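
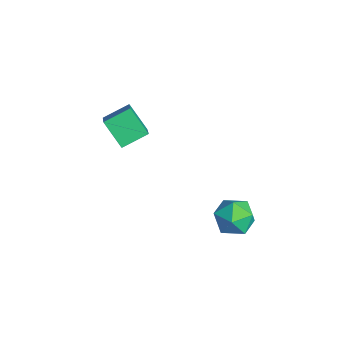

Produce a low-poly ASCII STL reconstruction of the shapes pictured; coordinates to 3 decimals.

solid 
facet normal 0.504 0.086 0.859
outer loop
vertex 1.709 2.999 -3.501
vertex 1.17 2.501 -3.135
vertex 1.837 2.189 -3.495
endloop
endfacet
facet normal 0.941 0.151 0.301
outer loop
vertex 1.709 2.999 -3.501
vertex 1.837 2.189 -3.495
vertex 1.985 2.623 -4.175
endloop
endfacet
facet normal 0.711 0.697 -0.098
outer loop
vertex 1.709 2.999 -3.501
vertex 1.985 2.623 -4.175
vertex 1.408 3.203 -4.236
endloop
endfacet
facet normal 0.130 0.968 0.215
outer loop
vertex 1.709 2.999 -3.501
vertex 1.408 3.203 -4.236
vertex 0.904 3.128 -3.593
endloop
endfacet
facet normal 0.002 0.591 0.807
outer loop
vertex 1.709 2.999 -3.501
vertex 0.904 3.128 -3.593
vertex 1.17 2.501 -3.135
endloop
endfacet
facet normal 0.892 -0.444 -0.089
outer loop
vertex 1.985 2.623 -4.175
vertex 1.837 2.189 -3.495
vertex 1.616 1.892 -4.227
endloop
endfacet
facet normal 0.182 -0.550 0.815
outer loop
vertex 1.837 2.189 -3.495
vertex 1.17 2.501 -3.135
vertex 1.112 1.817 -3.584
endloop
endfacet
facet normal -0.630 0.266 0.730
outer loop
vertex 1.17 2.501 -3.135
vertex 0.904 3.128 -3.593
vertex 0.535 2.397 -3.645
endloop
endfacet
facet normal -0.422 0.877 -0.229
outer loop
vertex 0.904 3.128 -3.593
vertex 1.408 3.203 -4.236
vertex 0.683 2.831 -4.325
endloop
endfacet
facet normal 0.518 0.438 -0.735
outer loop
vertex 1.408 3.203 -4.236
vertex 1.985 2.623 -4.175
vertex 1.35 2.519 -4.685
endloop
endfacet
facet normal -0.130 -0.968 -0.215
outer loop
vertex 0.811 2.021 -4.319
vertex 1.616 1.892 -4.227
vertex 1.112 1.817 -3.584
endloop
endfacet
facet normal -0.711 -0.697 0.098
outer loop
vertex 0.811 2.021 -4.319
vertex 1.112 1.817 -3.584
vertex 0.535 2.397 -3.645
endloop
endfacet
facet normal -0.941 -0.151 -0.301
outer loop
vertex 0.811 2.021 -4.319
vertex 0.535 2.397 -3.645
vertex 0.683 2.831 -4.325
endloop
endfacet
facet normal -0.504 -0.086 -0.859
outer loop
vertex 0.811 2.021 -4.319
vertex 0.683 2.831 -4.325
vertex 1.35 2.519 -4.685
endloop
endfacet
facet normal -0.002 -0.591 -0.807
outer loop
vertex 0.811 2.021 -4.319
vertex 1.35 2.519 -4.685
vertex 1.616 1.892 -4.227
endloop
endfacet
facet normal 0.422 -0.877 0.229
outer loop
vertex 1.112 1.817 -3.584
vertex 1.616 1.892 -4.227
vertex 1.837 2.189 -3.495
endloop
endfacet
facet normal -0.518 -0.438 0.735
outer loop
vertex 0.535 2.397 -3.645
vertex 1.112 1.817 -3.584
vertex 1.17 2.501 -3.135
endloop
endfacet
facet normal -0.892 0.444 0.089
outer loop
vertex 0.683 2.831 -4.325
vertex 0.535 2.397 -3.645
vertex 0.904 3.128 -3.593
endloop
endfacet
facet normal -0.182 0.550 -0.815
outer loop
vertex 1.35 2.519 -4.685
vertex 0.683 2.831 -4.325
vertex 1.408 3.203 -4.236
endloop
endfacet
facet normal 0.630 -0.266 -0.730
outer loop
vertex 1.616 1.892 -4.227
vertex 1.35 2.519 -4.685
vertex 1.985 2.623 -4.175
endloop
endfacet
facet normal -0.657 -0.312 0.687
outer loop
vertex -2.667 -0.814 -1.118
vertex -2.713 0.184 -0.709
vertex -3.728 -0.505 -1.993
endloop
endfacet
facet normal 0.043 -0.924 -0.379
outer loop
vertex -2.927 -0.124 -2.831
vertex -2.667 -0.814 -1.118
vertex -3.728 -0.505 -1.993
endloop
endfacet
facet normal -0.657 -0.311 0.687
outer loop
vertex -3.728 -0.505 -1.993
vertex -2.713 0.184 -0.709
vertex -3.774 0.494 -1.584
endloop
endfacet
facet normal -0.753 0.219 -0.620
outer loop
vertex -3.774 0.494 -1.584
vertex -2.927 -0.124 -2.831
vertex -3.728 -0.505 -1.993
endloop
endfacet
facet normal 0.753 -0.219 0.620
outer loop
vertex -2.667 -0.814 -1.118
vertex -1.912 0.565 -1.547
vertex -2.713 0.184 -0.709
endloop
endfacet
facet normal 0.042 -0.925 -0.379
outer loop
vertex -1.866 -0.434 -1.956
vertex -2.667 -0.814 -1.118
vertex -2.927 -0.124 -2.831
endloop
endfacet
facet normal 0.753 -0.219 0.620
outer loop
vertex -1.866 -0.434 -1.956
vertex -1.912 0.565 -1.547
vertex -2.667 -0.814 -1.118
endloop
endfacet
facet normal -0.043 0.924 0.379
outer loop
vertex -2.713 0.184 -0.709
vertex -1.912 0.565 -1.547
vertex -3.774 0.494 -1.584
endloop
endfacet
facet normal -0.753 0.219 -0.620
outer loop
vertex -2.973 0.874 -2.422
vertex -2.927 -0.124 -2.831
vertex -3.774 0.494 -1.584
endloop
endfacet
facet normal -0.043 0.925 0.378
outer loop
vertex -3.774 0.494 -1.584
vertex -1.912 0.565 -1.547
vertex -2.973 0.874 -2.422
endloop
endfacet
facet normal 0.657 0.312 -0.686
outer loop
vertex -2.973 0.874 -2.422
vertex -1.866 -0.434 -1.956
vertex -2.927 -0.124 -2.831
endloop
endfacet
facet normal 0.657 0.311 -0.687
outer loop
vertex -1.912 0.565 -1.547
vertex -1.866 -0.434 -1.956
vertex -2.973 0.874 -2.422
endloop
endfacet

endsolid


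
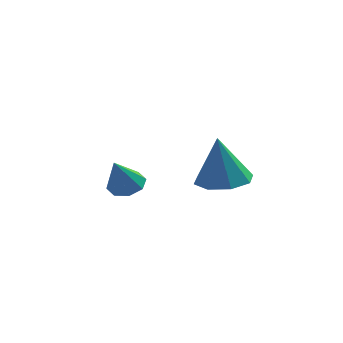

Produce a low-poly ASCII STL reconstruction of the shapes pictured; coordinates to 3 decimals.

solid 
facet normal 0.142 0.537 -0.831
outer loop
vertex -0.859 1.278 0.746
vertex -1.479 1.128 0.543
vertex -1.206 1.619 0.907
endloop
endfacet
facet normal 0.604 0.259 0.753
outer loop
vertex -0.859 1.278 0.746
vertex -1.206 1.619 0.907
vertex -1.681 0.372 1.717
endloop
endfacet
facet normal 0.144 0.536 -0.832
outer loop
vertex -1.206 1.619 0.907
vertex -1.479 1.128 0.543
vertex -1.713 1.673 0.854
endloop
endfacet
facet normal -0.028 0.552 0.833
outer loop
vertex -1.206 1.619 0.907
vertex -1.713 1.673 0.854
vertex -1.681 0.372 1.717
endloop
endfacet
facet normal 0.141 0.536 -0.832
outer loop
vertex -1.713 1.673 0.854
vertex -1.479 1.128 0.543
vertex -2.083 1.407 0.62
endloop
endfacet
facet normal -0.677 0.395 0.621
outer loop
vertex -1.713 1.673 0.854
vertex -2.083 1.407 0.62
vertex -1.681 0.372 1.717
endloop
endfacet
facet normal 0.142 0.537 -0.831
outer loop
vertex -2.083 1.407 0.62
vertex -1.479 1.128 0.543
vertex -2.1 0.978 0.34
endloop
endfacet
facet normal -0.963 -0.119 0.241
outer loop
vertex -2.083 1.407 0.62
vertex -2.1 0.978 0.34
vertex -1.681 0.372 1.717
endloop
endfacet
facet normal 0.143 0.535 -0.833
outer loop
vertex -2.1 0.978 0.34
vertex -1.479 1.128 0.543
vertex -1.753 0.636 0.18
endloop
endfacet
facet normal -0.719 -0.690 -0.085
outer loop
vertex -2.1 0.978 0.34
vertex -1.753 0.636 0.18
vertex -1.681 0.372 1.717
endloop
endfacet
facet normal 0.142 0.535 -0.833
outer loop
vertex -1.753 0.636 0.18
vertex -1.479 1.128 0.543
vertex -1.246 0.582 0.232
endloop
endfacet
facet normal -0.088 -0.982 -0.165
outer loop
vertex -1.753 0.636 0.18
vertex -1.246 0.582 0.232
vertex -1.681 0.372 1.717
endloop
endfacet
facet normal 0.143 0.535 -0.832
outer loop
vertex -1.246 0.582 0.232
vertex -1.479 1.128 0.543
vertex -0.875 0.848 0.467
endloop
endfacet
facet normal 0.562 -0.826 0.048
outer loop
vertex -1.246 0.582 0.232
vertex -0.875 0.848 0.467
vertex -1.681 0.372 1.717
endloop
endfacet
facet normal 0.143 0.535 -0.833
outer loop
vertex -0.875 0.848 0.467
vertex -1.479 1.128 0.543
vertex -0.859 1.278 0.746
endloop
endfacet
facet normal 0.848 -0.310 0.429
outer loop
vertex -0.875 0.848 0.467
vertex -0.859 1.278 0.746
vertex -1.681 0.372 1.717
endloop
endfacet
facet normal 0.088 0.114 -0.990
outer loop
vertex 3.072 -1.761 2.0
vertex 2.208 -1.449 1.959
vertex 3.034 -1.063 2.077
endloop
endfacet
facet normal 0.860 -0.009 0.510
outer loop
vertex 3.072 -1.761 2.0
vertex 3.034 -1.063 2.077
vertex 2.052 -1.651 3.721
endloop
endfacet
facet normal 0.088 0.114 -0.990
outer loop
vertex 3.034 -1.063 2.077
vertex 2.208 -1.449 1.959
vertex 2.513 -0.59 2.085
endloop
endfacet
facet normal 0.564 0.611 0.555
outer loop
vertex 3.034 -1.063 2.077
vertex 2.513 -0.59 2.085
vertex 2.052 -1.651 3.721
endloop
endfacet
facet normal 0.088 0.114 -0.990
outer loop
vertex 2.513 -0.59 2.085
vertex 2.208 -1.449 1.959
vertex 1.812 -0.621 2.019
endloop
endfacet
facet normal -0.087 0.847 0.525
outer loop
vertex 2.513 -0.59 2.085
vertex 1.812 -0.621 2.019
vertex 2.052 -1.651 3.721
endloop
endfacet
facet normal 0.087 0.113 -0.990
outer loop
vertex 1.812 -0.621 2.019
vertex 2.208 -1.449 1.959
vertex 1.343 -1.136 1.919
endloop
endfacet
facet normal -0.706 0.558 0.437
outer loop
vertex 1.812 -0.621 2.019
vertex 1.343 -1.136 1.919
vertex 2.052 -1.651 3.721
endloop
endfacet
facet normal 0.087 0.114 -0.990
outer loop
vertex 1.343 -1.136 1.919
vertex 2.208 -1.449 1.959
vertex 1.381 -1.835 1.842
endloop
endfacet
facet normal -0.935 -0.089 0.343
outer loop
vertex 1.343 -1.136 1.919
vertex 1.381 -1.835 1.842
vertex 2.052 -1.651 3.721
endloop
endfacet
facet normal 0.087 0.113 -0.990
outer loop
vertex 1.381 -1.835 1.842
vertex 2.208 -1.449 1.959
vertex 1.903 -2.308 1.834
endloop
endfacet
facet normal -0.639 -0.710 0.298
outer loop
vertex 1.381 -1.835 1.842
vertex 1.903 -2.308 1.834
vertex 2.052 -1.651 3.721
endloop
endfacet
facet normal 0.087 0.113 -0.990
outer loop
vertex 1.903 -2.308 1.834
vertex 2.208 -1.449 1.959
vertex 2.603 -2.277 1.899
endloop
endfacet
facet normal 0.011 -0.945 0.328
outer loop
vertex 1.903 -2.308 1.834
vertex 2.603 -2.277 1.899
vertex 2.052 -1.651 3.721
endloop
endfacet
facet normal 0.088 0.114 -0.990
outer loop
vertex 2.603 -2.277 1.899
vertex 2.208 -1.449 1.959
vertex 3.072 -1.761 2.0
endloop
endfacet
facet normal 0.631 -0.655 0.416
outer loop
vertex 2.603 -2.277 1.899
vertex 3.072 -1.761 2.0
vertex 2.052 -1.651 3.721
endloop
endfacet

endsolid


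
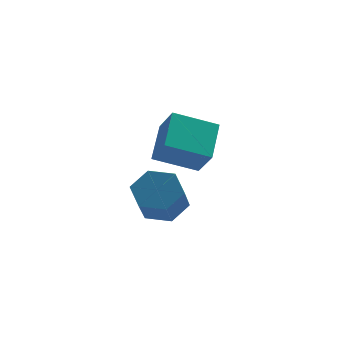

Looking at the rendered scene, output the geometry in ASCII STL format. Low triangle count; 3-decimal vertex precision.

solid 
facet normal 0.036 0.757 -0.653
outer loop
vertex -0.615 -1.179 -2.527
vertex -1.636 -1.067 -2.453
vertex -1.014 -0.548 -1.817
endloop
endfacet
facet normal 0.921 0.228 0.315
outer loop
vertex -0.615 -1.179 -2.527
vertex -1.014 -0.548 -1.817
vertex -0.683 -2.625 -1.281
endloop
endfacet
facet normal 0.921 0.228 0.315
outer loop
vertex -0.683 -2.625 -1.281
vertex -1.014 -0.548 -1.817
vertex -1.082 -1.994 -0.571
endloop
endfacet
facet normal -0.036 -0.757 0.653
outer loop
vertex -0.683 -2.625 -1.281
vertex -1.082 -1.994 -0.571
vertex -1.704 -2.513 -1.207
endloop
endfacet
facet normal 0.036 0.757 -0.653
outer loop
vertex -1.014 -0.548 -1.817
vertex -1.636 -1.067 -2.453
vertex -2.035 -0.436 -1.743
endloop
endfacet
facet normal 0.125 0.644 0.754
outer loop
vertex -1.014 -0.548 -1.817
vertex -2.035 -0.436 -1.743
vertex -1.082 -1.994 -0.571
endloop
endfacet
facet normal 0.125 0.644 0.755
outer loop
vertex -1.082 -1.994 -0.571
vertex -2.035 -0.436 -1.743
vertex -2.103 -1.883 -0.497
endloop
endfacet
facet normal -0.035 -0.757 0.652
outer loop
vertex -1.082 -1.994 -0.571
vertex -2.103 -1.883 -0.497
vertex -1.704 -2.513 -1.207
endloop
endfacet
facet normal 0.036 0.757 -0.653
outer loop
vertex -2.035 -0.436 -1.743
vertex -1.636 -1.067 -2.453
vertex -2.657 -0.955 -2.379
endloop
endfacet
facet normal -0.796 0.416 0.439
outer loop
vertex -2.035 -0.436 -1.743
vertex -2.657 -0.955 -2.379
vertex -2.103 -1.883 -0.497
endloop
endfacet
facet normal -0.796 0.416 0.440
outer loop
vertex -2.103 -1.883 -0.497
vertex -2.657 -0.955 -2.379
vertex -2.725 -2.401 -1.133
endloop
endfacet
facet normal -0.036 -0.757 0.652
outer loop
vertex -2.103 -1.883 -0.497
vertex -2.725 -2.401 -1.133
vertex -1.704 -2.513 -1.207
endloop
endfacet
facet normal 0.036 0.757 -0.653
outer loop
vertex -2.657 -0.955 -2.379
vertex -1.636 -1.067 -2.453
vertex -2.258 -1.586 -3.089
endloop
endfacet
facet normal -0.921 -0.228 -0.315
outer loop
vertex -2.657 -0.955 -2.379
vertex -2.258 -1.586 -3.089
vertex -2.725 -2.401 -1.133
endloop
endfacet
facet normal -0.921 -0.228 -0.315
outer loop
vertex -2.725 -2.401 -1.133
vertex -2.258 -1.586 -3.089
vertex -2.326 -3.032 -1.843
endloop
endfacet
facet normal -0.036 -0.757 0.653
outer loop
vertex -2.725 -2.401 -1.133
vertex -2.326 -3.032 -1.843
vertex -1.704 -2.513 -1.207
endloop
endfacet
facet normal 0.035 0.757 -0.652
outer loop
vertex -2.258 -1.586 -3.089
vertex -1.636 -1.067 -2.453
vertex -1.237 -1.697 -3.163
endloop
endfacet
facet normal -0.125 -0.644 -0.755
outer loop
vertex -2.258 -1.586 -3.089
vertex -1.237 -1.697 -3.163
vertex -2.326 -3.032 -1.843
endloop
endfacet
facet normal -0.125 -0.644 -0.755
outer loop
vertex -2.326 -3.032 -1.843
vertex -1.237 -1.697 -3.163
vertex -1.305 -3.144 -1.917
endloop
endfacet
facet normal -0.036 -0.757 0.653
outer loop
vertex -2.326 -3.032 -1.843
vertex -1.305 -3.144 -1.917
vertex -1.704 -2.513 -1.207
endloop
endfacet
facet normal 0.036 0.757 -0.652
outer loop
vertex -1.237 -1.697 -3.163
vertex -1.636 -1.067 -2.453
vertex -0.615 -1.179 -2.527
endloop
endfacet
facet normal 0.796 -0.416 -0.440
outer loop
vertex -1.237 -1.697 -3.163
vertex -0.615 -1.179 -2.527
vertex -1.305 -3.144 -1.917
endloop
endfacet
facet normal 0.796 -0.416 -0.439
outer loop
vertex -1.305 -3.144 -1.917
vertex -0.615 -1.179 -2.527
vertex -0.683 -2.625 -1.281
endloop
endfacet
facet normal -0.036 -0.757 0.653
outer loop
vertex -1.305 -3.144 -1.917
vertex -0.683 -2.625 -1.281
vertex -1.704 -2.513 -1.207
endloop
endfacet
facet normal -0.916 -0.169 0.363
outer loop
vertex -1.544 2.029 1.067
vertex -2.13 2.89 -0.012
vertex -1.714 0.458 -0.092
endloop
endfacet
facet normal 0.391 -0.573 0.720
outer loop
vertex 0.09 0.79 -0.808
vertex -1.544 2.029 1.067
vertex -1.714 0.458 -0.092
endloop
endfacet
facet normal -0.916 -0.169 0.364
outer loop
vertex -1.714 0.458 -0.092
vertex -2.13 2.89 -0.012
vertex -2.301 1.318 -1.171
endloop
endfacet
facet normal -0.087 -0.802 -0.591
outer loop
vertex -2.301 1.318 -1.171
vertex 0.09 0.79 -0.808
vertex -1.714 0.458 -0.092
endloop
endfacet
facet normal 0.087 0.801 0.592
outer loop
vertex -1.544 2.029 1.067
vertex -0.326 3.222 -0.728
vertex -2.13 2.89 -0.012
endloop
endfacet
facet normal 0.391 -0.573 0.720
outer loop
vertex 0.261 2.362 0.351
vertex -1.544 2.029 1.067
vertex 0.09 0.79 -0.808
endloop
endfacet
facet normal 0.087 0.802 0.592
outer loop
vertex 0.261 2.362 0.351
vertex -0.326 3.222 -0.728
vertex -1.544 2.029 1.067
endloop
endfacet
facet normal -0.391 0.573 -0.720
outer loop
vertex -2.13 2.89 -0.012
vertex -0.326 3.222 -0.728
vertex -2.301 1.318 -1.171
endloop
endfacet
facet normal -0.087 -0.801 -0.592
outer loop
vertex -0.496 1.651 -1.887
vertex 0.09 0.79 -0.808
vertex -2.301 1.318 -1.171
endloop
endfacet
facet normal -0.391 0.573 -0.720
outer loop
vertex -2.301 1.318 -1.171
vertex -0.326 3.222 -0.728
vertex -0.496 1.651 -1.887
endloop
endfacet
facet normal 0.916 0.168 -0.363
outer loop
vertex -0.496 1.651 -1.887
vertex 0.261 2.362 0.351
vertex 0.09 0.79 -0.808
endloop
endfacet
facet normal 0.916 0.169 -0.364
outer loop
vertex -0.326 3.222 -0.728
vertex 0.261 2.362 0.351
vertex -0.496 1.651 -1.887
endloop
endfacet

endsolid


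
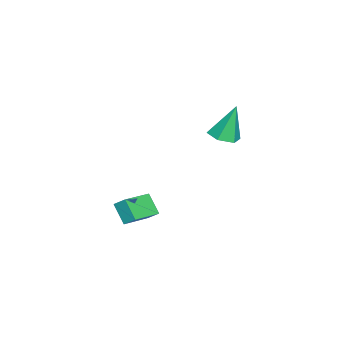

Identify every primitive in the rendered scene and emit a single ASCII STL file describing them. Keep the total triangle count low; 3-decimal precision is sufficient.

solid 
facet normal 0.159 -0.266 -0.951
outer loop
vertex 2.282 4.151 1.86
vertex 1.743 3.488 1.955
vertex 1.444 4.25 1.692
endloop
endfacet
facet normal 0.097 0.990 0.099
outer loop
vertex 2.282 4.151 1.86
vertex 1.444 4.25 1.692
vertex 1.417 4.032 3.905
endloop
endfacet
facet normal 0.158 -0.266 -0.951
outer loop
vertex 1.444 4.25 1.692
vertex 1.743 3.488 1.955
vertex 0.905 3.587 1.788
endloop
endfacet
facet normal -0.771 0.635 0.053
outer loop
vertex 1.444 4.25 1.692
vertex 0.905 3.587 1.788
vertex 1.417 4.032 3.905
endloop
endfacet
facet normal 0.158 -0.266 -0.951
outer loop
vertex 0.905 3.587 1.788
vertex 1.743 3.488 1.955
vertex 1.203 2.825 2.051
endloop
endfacet
facet normal -0.923 -0.265 0.279
outer loop
vertex 0.905 3.587 1.788
vertex 1.203 2.825 2.051
vertex 1.417 4.032 3.905
endloop
endfacet
facet normal 0.158 -0.266 -0.951
outer loop
vertex 1.203 2.825 2.051
vertex 1.743 3.488 1.955
vertex 2.041 2.725 2.218
endloop
endfacet
facet normal -0.206 -0.809 0.550
outer loop
vertex 1.203 2.825 2.051
vertex 2.041 2.725 2.218
vertex 1.417 4.032 3.905
endloop
endfacet
facet normal 0.159 -0.266 -0.951
outer loop
vertex 2.041 2.725 2.218
vertex 1.743 3.488 1.955
vertex 2.58 3.388 2.123
endloop
endfacet
facet normal 0.663 -0.453 0.596
outer loop
vertex 2.041 2.725 2.218
vertex 2.58 3.388 2.123
vertex 1.417 4.032 3.905
endloop
endfacet
facet normal 0.159 -0.266 -0.951
outer loop
vertex 2.58 3.388 2.123
vertex 1.743 3.488 1.955
vertex 2.282 4.151 1.86
endloop
endfacet
facet normal 0.815 0.446 0.371
outer loop
vertex 2.58 3.388 2.123
vertex 2.282 4.151 1.86
vertex 1.417 4.032 3.905
endloop
endfacet
facet normal -0.880 0.400 -0.255
outer loop
vertex 1.721 -0.861 -3.267
vertex 1.851 -0.242 -2.746
vertex 2.311 -0.175 -4.229
endloop
endfacet
facet normal -0.158 -0.755 -0.636
outer loop
vertex 3.949 -0.918 -3.754
vertex 1.721 -0.861 -3.267
vertex 2.311 -0.175 -4.229
endloop
endfacet
facet normal -0.880 0.400 -0.255
outer loop
vertex 2.311 -0.175 -4.229
vertex 1.851 -0.242 -2.746
vertex 2.441 0.444 -3.707
endloop
endfacet
facet normal 0.447 0.520 -0.728
outer loop
vertex 2.441 0.444 -3.707
vertex 3.949 -0.918 -3.754
vertex 2.311 -0.175 -4.229
endloop
endfacet
facet normal -0.447 -0.519 0.728
outer loop
vertex 1.721 -0.861 -3.267
vertex 3.489 -0.985 -2.271
vertex 1.851 -0.242 -2.746
endloop
endfacet
facet normal -0.158 -0.755 -0.636
outer loop
vertex 3.359 -1.604 -2.793
vertex 1.721 -0.861 -3.267
vertex 3.949 -0.918 -3.754
endloop
endfacet
facet normal -0.447 -0.520 0.728
outer loop
vertex 3.359 -1.604 -2.793
vertex 3.489 -0.985 -2.271
vertex 1.721 -0.861 -3.267
endloop
endfacet
facet normal 0.158 0.755 0.636
outer loop
vertex 1.851 -0.242 -2.746
vertex 3.489 -0.985 -2.271
vertex 2.441 0.444 -3.707
endloop
endfacet
facet normal 0.446 0.519 -0.729
outer loop
vertex 4.079 -0.299 -3.233
vertex 3.949 -0.918 -3.754
vertex 2.441 0.444 -3.707
endloop
endfacet
facet normal 0.159 0.755 0.636
outer loop
vertex 2.441 0.444 -3.707
vertex 3.489 -0.985 -2.271
vertex 4.079 -0.299 -3.233
endloop
endfacet
facet normal 0.880 -0.400 0.255
outer loop
vertex 4.079 -0.299 -3.233
vertex 3.359 -1.604 -2.793
vertex 3.949 -0.918 -3.754
endloop
endfacet
facet normal 0.880 -0.400 0.255
outer loop
vertex 3.489 -0.985 -2.271
vertex 3.359 -1.604 -2.793
vertex 4.079 -0.299 -3.233
endloop
endfacet

endsolid


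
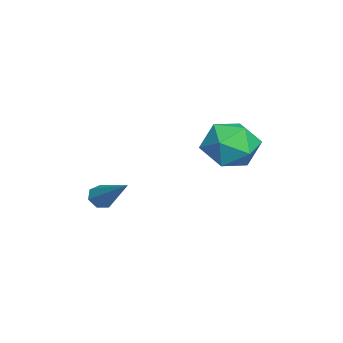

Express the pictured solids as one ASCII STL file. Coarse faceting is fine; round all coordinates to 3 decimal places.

solid 
facet normal -0.769 0.632 0.100
outer loop
vertex -1.387 0.909 0.111
vertex -2.067 0.168 -0.437
vertex -1.963 0.115 0.703
endloop
endfacet
facet normal -0.310 0.702 0.641
outer loop
vertex -1.387 0.909 0.111
vertex -1.963 0.115 0.703
vertex -0.874 0.351 0.971
endloop
endfacet
facet normal 0.329 0.870 0.368
outer loop
vertex -1.387 0.909 0.111
vertex -0.874 0.351 0.971
vertex -0.305 0.549 -0.004
endloop
endfacet
facet normal 0.264 0.902 -0.341
outer loop
vertex -1.387 0.909 0.111
vertex -0.305 0.549 -0.004
vertex -1.042 0.436 -0.874
endloop
endfacet
facet normal -0.414 0.755 -0.508
outer loop
vertex -1.387 0.909 0.111
vertex -1.042 0.436 -0.874
vertex -2.067 0.168 -0.437
endloop
endfacet
facet normal -0.253 0.069 0.965
outer loop
vertex -0.874 0.351 0.971
vertex -1.963 0.115 0.703
vertex -1.238 -0.736 0.954
endloop
endfacet
facet normal -0.995 -0.045 0.089
outer loop
vertex -1.963 0.115 0.703
vertex -2.067 0.168 -0.437
vertex -1.975 -0.849 0.084
endloop
endfacet
facet normal -0.421 0.155 -0.893
outer loop
vertex -2.067 0.168 -0.437
vertex -1.042 0.436 -0.874
vertex -1.406 -0.651 -0.891
endloop
endfacet
facet normal 0.676 0.392 -0.624
outer loop
vertex -1.042 0.436 -0.874
vertex -0.305 0.549 -0.004
vertex -0.317 -0.415 -0.623
endloop
endfacet
facet normal 0.781 0.339 0.525
outer loop
vertex -0.305 0.549 -0.004
vertex -0.874 0.351 0.971
vertex -0.213 -0.468 0.517
endloop
endfacet
facet normal -0.264 -0.902 0.341
outer loop
vertex -0.893 -1.209 -0.031
vertex -1.238 -0.736 0.954
vertex -1.975 -0.849 0.084
endloop
endfacet
facet normal -0.329 -0.870 -0.368
outer loop
vertex -0.893 -1.209 -0.031
vertex -1.975 -0.849 0.084
vertex -1.406 -0.651 -0.891
endloop
endfacet
facet normal 0.310 -0.702 -0.641
outer loop
vertex -0.893 -1.209 -0.031
vertex -1.406 -0.651 -0.891
vertex -0.317 -0.415 -0.623
endloop
endfacet
facet normal 0.769 -0.632 -0.100
outer loop
vertex -0.893 -1.209 -0.031
vertex -0.317 -0.415 -0.623
vertex -0.213 -0.468 0.517
endloop
endfacet
facet normal 0.414 -0.755 0.508
outer loop
vertex -0.893 -1.209 -0.031
vertex -0.213 -0.468 0.517
vertex -1.238 -0.736 0.954
endloop
endfacet
facet normal -0.676 -0.392 0.624
outer loop
vertex -1.975 -0.849 0.084
vertex -1.238 -0.736 0.954
vertex -1.963 0.115 0.703
endloop
endfacet
facet normal -0.781 -0.339 -0.525
outer loop
vertex -1.406 -0.651 -0.891
vertex -1.975 -0.849 0.084
vertex -2.067 0.168 -0.437
endloop
endfacet
facet normal 0.253 -0.069 -0.965
outer loop
vertex -0.317 -0.415 -0.623
vertex -1.406 -0.651 -0.891
vertex -1.042 0.436 -0.874
endloop
endfacet
facet normal 0.995 0.045 -0.089
outer loop
vertex -0.213 -0.468 0.517
vertex -0.317 -0.415 -0.623
vertex -0.305 0.549 -0.004
endloop
endfacet
facet normal 0.421 -0.155 0.893
outer loop
vertex -1.238 -0.736 0.954
vertex -0.213 -0.468 0.517
vertex -0.874 0.351 0.971
endloop
endfacet
facet normal -0.630 -0.508 -0.587
outer loop
vertex 1.225 -4.042 -1.991
vertex 1.061 -4.306 -1.586
vertex 0.882 -3.867 -1.774
endloop
endfacet
facet normal 0.123 0.858 -0.498
outer loop
vertex 1.225 -4.042 -1.991
vertex 0.882 -3.867 -1.774
vertex 2.339 -3.274 -0.394
endloop
endfacet
facet normal -0.630 -0.508 -0.588
outer loop
vertex 0.882 -3.867 -1.774
vertex 1.061 -4.306 -1.586
vertex 0.673 -4.022 -1.416
endloop
endfacet
facet normal -0.463 0.880 0.111
outer loop
vertex 0.882 -3.867 -1.774
vertex 0.673 -4.022 -1.416
vertex 2.339 -3.274 -0.394
endloop
endfacet
facet normal -0.630 -0.509 -0.587
outer loop
vertex 0.673 -4.022 -1.416
vertex 1.061 -4.306 -1.586
vertex 0.756 -4.39 -1.186
endloop
endfacet
facet normal -0.596 0.325 0.734
outer loop
vertex 0.673 -4.022 -1.416
vertex 0.756 -4.39 -1.186
vertex 2.339 -3.274 -0.394
endloop
endfacet
facet normal -0.631 -0.507 -0.587
outer loop
vertex 0.756 -4.39 -1.186
vertex 1.061 -4.306 -1.586
vertex 1.068 -4.696 -1.257
endloop
endfacet
facet normal -0.177 -0.390 0.904
outer loop
vertex 0.756 -4.39 -1.186
vertex 1.068 -4.696 -1.257
vertex 2.339 -3.274 -0.394
endloop
endfacet
facet normal -0.629 -0.508 -0.588
outer loop
vertex 1.068 -4.696 -1.257
vertex 1.061 -4.306 -1.586
vertex 1.375 -4.707 -1.576
endloop
endfacet
facet normal 0.482 -0.727 0.489
outer loop
vertex 1.068 -4.696 -1.257
vertex 1.375 -4.707 -1.576
vertex 2.339 -3.274 -0.394
endloop
endfacet
facet normal -0.630 -0.508 -0.587
outer loop
vertex 1.375 -4.707 -1.576
vertex 1.061 -4.306 -1.586
vertex 1.445 -4.416 -1.903
endloop
endfacet
facet normal 0.881 -0.431 -0.195
outer loop
vertex 1.375 -4.707 -1.576
vertex 1.445 -4.416 -1.903
vertex 2.339 -3.274 -0.394
endloop
endfacet
facet normal -0.630 -0.509 -0.587
outer loop
vertex 1.445 -4.416 -1.903
vertex 1.061 -4.306 -1.586
vertex 1.225 -4.042 -1.991
endloop
endfacet
facet normal 0.722 0.275 -0.635
outer loop
vertex 1.445 -4.416 -1.903
vertex 1.225 -4.042 -1.991
vertex 2.339 -3.274 -0.394
endloop
endfacet

endsolid


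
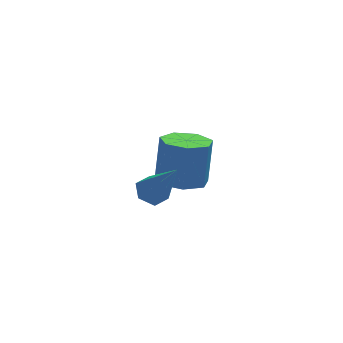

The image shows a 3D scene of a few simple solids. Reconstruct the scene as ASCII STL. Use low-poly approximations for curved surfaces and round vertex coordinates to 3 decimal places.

solid 
facet normal -0.165 -0.306 -0.938
outer loop
vertex 3.361 1.934 -4.22
vertex 2.386 1.942 -4.051
vertex 2.959 2.674 -4.391
endloop
endfacet
facet normal 0.868 0.406 -0.285
outer loop
vertex 3.361 1.934 -4.22
vertex 2.959 2.674 -4.391
vertex 3.67 2.51 -2.457
endloop
endfacet
facet normal 0.869 0.406 -0.285
outer loop
vertex 3.67 2.51 -2.457
vertex 2.959 2.674 -4.391
vertex 3.268 3.25 -2.629
endloop
endfacet
facet normal 0.164 0.307 0.938
outer loop
vertex 3.67 2.51 -2.457
vertex 3.268 3.25 -2.629
vertex 2.694 2.518 -2.289
endloop
endfacet
facet normal -0.164 -0.307 -0.937
outer loop
vertex 2.959 2.674 -4.391
vertex 2.386 1.942 -4.051
vertex 2.125 2.862 -4.307
endloop
endfacet
facet normal 0.175 0.926 -0.334
outer loop
vertex 2.959 2.674 -4.391
vertex 2.125 2.862 -4.307
vertex 3.268 3.25 -2.629
endloop
endfacet
facet normal 0.176 0.926 -0.334
outer loop
vertex 3.268 3.25 -2.629
vertex 2.125 2.862 -4.307
vertex 2.434 3.439 -2.544
endloop
endfacet
facet normal 0.165 0.306 0.938
outer loop
vertex 3.268 3.25 -2.629
vertex 2.434 3.439 -2.544
vertex 2.694 2.518 -2.289
endloop
endfacet
facet normal -0.164 -0.307 -0.937
outer loop
vertex 2.125 2.862 -4.307
vertex 2.386 1.942 -4.051
vertex 1.487 2.358 -4.03
endloop
endfacet
facet normal -0.649 0.749 -0.131
outer loop
vertex 2.125 2.862 -4.307
vertex 1.487 2.358 -4.03
vertex 2.434 3.439 -2.544
endloop
endfacet
facet normal -0.650 0.749 -0.131
outer loop
vertex 2.434 3.439 -2.544
vertex 1.487 2.358 -4.03
vertex 1.796 2.934 -2.267
endloop
endfacet
facet normal 0.165 0.306 0.938
outer loop
vertex 2.434 3.439 -2.544
vertex 1.796 2.934 -2.267
vertex 2.694 2.518 -2.289
endloop
endfacet
facet normal -0.164 -0.307 -0.938
outer loop
vertex 1.487 2.358 -4.03
vertex 2.386 1.942 -4.051
vertex 1.526 1.54 -3.769
endloop
endfacet
facet normal -0.985 0.007 0.170
outer loop
vertex 1.487 2.358 -4.03
vertex 1.526 1.54 -3.769
vertex 1.796 2.934 -2.267
endloop
endfacet
facet normal -0.985 0.007 0.170
outer loop
vertex 1.796 2.934 -2.267
vertex 1.526 1.54 -3.769
vertex 1.835 2.116 -2.007
endloop
endfacet
facet normal 0.165 0.306 0.938
outer loop
vertex 1.796 2.934 -2.267
vertex 1.835 2.116 -2.007
vertex 2.694 2.518 -2.289
endloop
endfacet
facet normal -0.164 -0.306 -0.938
outer loop
vertex 1.526 1.54 -3.769
vertex 2.386 1.942 -4.051
vertex 2.212 1.025 -3.721
endloop
endfacet
facet normal -0.579 -0.739 0.343
outer loop
vertex 1.526 1.54 -3.769
vertex 2.212 1.025 -3.721
vertex 1.835 2.116 -2.007
endloop
endfacet
facet normal -0.579 -0.739 0.343
outer loop
vertex 1.835 2.116 -2.007
vertex 2.212 1.025 -3.721
vertex 2.521 1.601 -1.958
endloop
endfacet
facet normal 0.164 0.307 0.937
outer loop
vertex 1.835 2.116 -2.007
vertex 2.521 1.601 -1.958
vertex 2.694 2.518 -2.289
endloop
endfacet
facet normal -0.164 -0.306 -0.938
outer loop
vertex 2.212 1.025 -3.721
vertex 2.386 1.942 -4.051
vertex 3.028 1.2 -3.921
endloop
endfacet
facet normal 0.263 -0.930 0.258
outer loop
vertex 2.212 1.025 -3.721
vertex 3.028 1.2 -3.921
vertex 2.521 1.601 -1.958
endloop
endfacet
facet normal 0.264 -0.929 0.258
outer loop
vertex 2.521 1.601 -1.958
vertex 3.028 1.2 -3.921
vertex 3.337 1.777 -2.159
endloop
endfacet
facet normal 0.165 0.307 0.937
outer loop
vertex 2.521 1.601 -1.958
vertex 3.337 1.777 -2.159
vertex 2.694 2.518 -2.289
endloop
endfacet
facet normal -0.165 -0.307 -0.937
outer loop
vertex 3.028 1.2 -3.921
vertex 2.386 1.942 -4.051
vertex 3.361 1.934 -4.22
endloop
endfacet
facet normal 0.907 -0.420 -0.021
outer loop
vertex 3.028 1.2 -3.921
vertex 3.361 1.934 -4.22
vertex 3.337 1.777 -2.159
endloop
endfacet
facet normal 0.907 -0.421 -0.021
outer loop
vertex 3.337 1.777 -2.159
vertex 3.361 1.934 -4.22
vertex 3.67 2.51 -2.457
endloop
endfacet
facet normal 0.164 0.307 0.938
outer loop
vertex 3.337 1.777 -2.159
vertex 3.67 2.51 -2.457
vertex 2.694 2.518 -2.289
endloop
endfacet
facet normal -0.295 0.448 -0.844
outer loop
vertex 1.081 -1.67 -1.64
vertex 0.57 -1.434 -1.336
vertex 1.116 -1.1 -1.35
endloop
endfacet
facet normal 0.997 -0.026 -0.069
outer loop
vertex 1.081 -1.67 -1.64
vertex 1.116 -1.1 -1.35
vertex 1.21 -2.406 0.496
endloop
endfacet
facet normal -0.296 0.448 -0.844
outer loop
vertex 1.116 -1.1 -1.35
vertex 0.57 -1.434 -1.336
vertex 0.604 -0.865 -1.046
endloop
endfacet
facet normal 0.579 0.679 0.451
outer loop
vertex 1.116 -1.1 -1.35
vertex 0.604 -0.865 -1.046
vertex 1.21 -2.406 0.496
endloop
endfacet
facet normal -0.295 0.448 -0.844
outer loop
vertex 0.604 -0.865 -1.046
vertex 0.57 -1.434 -1.336
vertex 0.058 -1.198 -1.032
endloop
endfacet
facet normal -0.343 0.593 0.728
outer loop
vertex 0.604 -0.865 -1.046
vertex 0.058 -1.198 -1.032
vertex 1.21 -2.406 0.496
endloop
endfacet
facet normal -0.295 0.447 -0.844
outer loop
vertex 0.058 -1.198 -1.032
vertex 0.57 -1.434 -1.336
vertex 0.024 -1.768 -1.322
endloop
endfacet
facet normal -0.851 -0.197 0.486
outer loop
vertex 0.058 -1.198 -1.032
vertex 0.024 -1.768 -1.322
vertex 1.21 -2.406 0.496
endloop
endfacet
facet normal -0.295 0.448 -0.844
outer loop
vertex 0.024 -1.768 -1.322
vertex 0.57 -1.434 -1.336
vertex 0.535 -2.004 -1.626
endloop
endfacet
facet normal -0.435 -0.900 -0.032
outer loop
vertex 0.024 -1.768 -1.322
vertex 0.535 -2.004 -1.626
vertex 1.21 -2.406 0.496
endloop
endfacet
facet normal -0.295 0.448 -0.844
outer loop
vertex 0.535 -2.004 -1.626
vertex 0.57 -1.434 -1.336
vertex 1.081 -1.67 -1.64
endloop
endfacet
facet normal 0.490 -0.814 -0.310
outer loop
vertex 0.535 -2.004 -1.626
vertex 1.081 -1.67 -1.64
vertex 1.21 -2.406 0.496
endloop
endfacet

endsolid


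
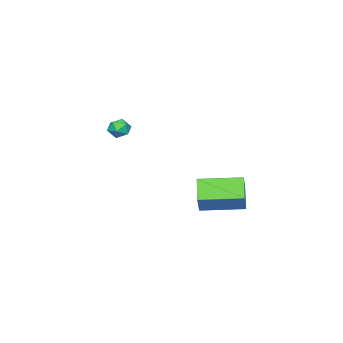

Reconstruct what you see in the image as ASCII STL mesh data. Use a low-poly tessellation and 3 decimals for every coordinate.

solid 
facet normal 0.040 0.192 0.981
outer loop
vertex 2.791 -2.147 3.303
vertex 2.397 -2.641 3.416
vertex 3.031 -2.733 3.408
endloop
endfacet
facet normal 0.648 0.383 0.658
outer loop
vertex 2.791 -2.147 3.303
vertex 3.031 -2.733 3.408
vertex 3.28 -2.362 2.947
endloop
endfacet
facet normal 0.488 0.860 0.151
outer loop
vertex 2.791 -2.147 3.303
vertex 3.28 -2.362 2.947
vertex 2.798 -2.04 2.67
endloop
endfacet
facet normal -0.220 0.962 0.160
outer loop
vertex 2.791 -2.147 3.303
vertex 2.798 -2.04 2.67
vertex 2.253 -2.213 2.96
endloop
endfacet
facet normal -0.496 0.549 0.672
outer loop
vertex 2.791 -2.147 3.303
vertex 2.253 -2.213 2.96
vertex 2.397 -2.641 3.416
endloop
endfacet
facet normal 0.920 -0.195 0.340
outer loop
vertex 3.28 -2.362 2.947
vertex 3.031 -2.733 3.408
vertex 3.187 -2.987 2.84
endloop
endfacet
facet normal -0.062 -0.504 0.861
outer loop
vertex 3.031 -2.733 3.408
vertex 2.397 -2.641 3.416
vertex 2.642 -3.16 3.13
endloop
endfacet
facet normal -0.928 0.076 0.364
outer loop
vertex 2.397 -2.641 3.416
vertex 2.253 -2.213 2.96
vertex 2.16 -2.838 2.853
endloop
endfacet
facet normal -0.483 0.742 -0.465
outer loop
vertex 2.253 -2.213 2.96
vertex 2.798 -2.04 2.67
vertex 2.409 -2.467 2.392
endloop
endfacet
facet normal 0.661 0.577 -0.480
outer loop
vertex 2.798 -2.04 2.67
vertex 3.28 -2.362 2.947
vertex 3.043 -2.559 2.384
endloop
endfacet
facet normal 0.220 -0.962 -0.160
outer loop
vertex 2.649 -3.053 2.497
vertex 3.187 -2.987 2.84
vertex 2.642 -3.16 3.13
endloop
endfacet
facet normal -0.488 -0.860 -0.151
outer loop
vertex 2.649 -3.053 2.497
vertex 2.642 -3.16 3.13
vertex 2.16 -2.838 2.853
endloop
endfacet
facet normal -0.648 -0.383 -0.658
outer loop
vertex 2.649 -3.053 2.497
vertex 2.16 -2.838 2.853
vertex 2.409 -2.467 2.392
endloop
endfacet
facet normal -0.040 -0.192 -0.981
outer loop
vertex 2.649 -3.053 2.497
vertex 2.409 -2.467 2.392
vertex 3.043 -2.559 2.384
endloop
endfacet
facet normal 0.496 -0.549 -0.672
outer loop
vertex 2.649 -3.053 2.497
vertex 3.043 -2.559 2.384
vertex 3.187 -2.987 2.84
endloop
endfacet
facet normal 0.483 -0.742 0.465
outer loop
vertex 2.642 -3.16 3.13
vertex 3.187 -2.987 2.84
vertex 3.031 -2.733 3.408
endloop
endfacet
facet normal -0.661 -0.577 0.480
outer loop
vertex 2.16 -2.838 2.853
vertex 2.642 -3.16 3.13
vertex 2.397 -2.641 3.416
endloop
endfacet
facet normal -0.920 0.195 -0.340
outer loop
vertex 2.409 -2.467 2.392
vertex 2.16 -2.838 2.853
vertex 2.253 -2.213 2.96
endloop
endfacet
facet normal 0.062 0.504 -0.861
outer loop
vertex 3.043 -2.559 2.384
vertex 2.409 -2.467 2.392
vertex 2.798 -2.04 2.67
endloop
endfacet
facet normal 0.928 -0.076 -0.364
outer loop
vertex 3.187 -2.987 2.84
vertex 3.043 -2.559 2.384
vertex 3.28 -2.362 2.947
endloop
endfacet
facet normal -0.649 -0.434 0.625
outer loop
vertex 3.437 2.261 0.936
vertex 2.322 4.129 1.077
vertex 2.636 1.867 -0.169
endloop
endfacet
facet normal 0.511 -0.857 -0.065
outer loop
vertex 3.538 2.471 -1.037
vertex 3.437 2.261 0.936
vertex 2.636 1.867 -0.169
endloop
endfacet
facet normal -0.649 -0.434 0.625
outer loop
vertex 2.636 1.867 -0.169
vertex 2.322 4.129 1.077
vertex 1.522 3.735 -0.028
endloop
endfacet
facet normal -0.563 -0.277 -0.778
outer loop
vertex 1.522 3.735 -0.028
vertex 3.538 2.471 -1.037
vertex 2.636 1.867 -0.169
endloop
endfacet
facet normal 0.563 0.277 0.778
outer loop
vertex 3.437 2.261 0.936
vertex 3.224 4.733 0.209
vertex 2.322 4.129 1.077
endloop
endfacet
facet normal 0.512 -0.857 -0.065
outer loop
vertex 4.338 2.865 0.068
vertex 3.437 2.261 0.936
vertex 3.538 2.471 -1.037
endloop
endfacet
facet normal 0.564 0.277 0.778
outer loop
vertex 4.338 2.865 0.068
vertex 3.224 4.733 0.209
vertex 3.437 2.261 0.936
endloop
endfacet
facet normal -0.511 0.857 0.065
outer loop
vertex 2.322 4.129 1.077
vertex 3.224 4.733 0.209
vertex 1.522 3.735 -0.028
endloop
endfacet
facet normal -0.563 -0.278 -0.778
outer loop
vertex 2.423 4.339 -0.896
vertex 3.538 2.471 -1.037
vertex 1.522 3.735 -0.028
endloop
endfacet
facet normal -0.511 0.857 0.065
outer loop
vertex 1.522 3.735 -0.028
vertex 3.224 4.733 0.209
vertex 2.423 4.339 -0.896
endloop
endfacet
facet normal 0.649 0.434 -0.625
outer loop
vertex 2.423 4.339 -0.896
vertex 4.338 2.865 0.068
vertex 3.538 2.471 -1.037
endloop
endfacet
facet normal 0.649 0.434 -0.625
outer loop
vertex 3.224 4.733 0.209
vertex 4.338 2.865 0.068
vertex 2.423 4.339 -0.896
endloop
endfacet

endsolid


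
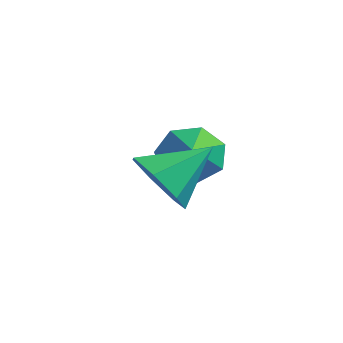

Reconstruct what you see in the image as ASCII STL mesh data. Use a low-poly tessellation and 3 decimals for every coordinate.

solid 
facet normal -0.443 -0.724 -0.529
outer loop
vertex 2.835 -2.742 -3.095
vertex 2.064 -2.8 -2.37
vertex 2.11 -2.194 -3.238
endloop
endfacet
facet normal 0.588 0.653 -0.478
outer loop
vertex 2.835 -2.742 -3.095
vertex 2.11 -2.194 -3.238
vertex 2.836 -1.54 -1.45
endloop
endfacet
facet normal -0.444 -0.724 -0.529
outer loop
vertex 2.11 -2.194 -3.238
vertex 2.064 -2.8 -2.37
vertex 1.351 -2.102 -2.727
endloop
endfacet
facet normal -0.093 0.947 -0.309
outer loop
vertex 2.11 -2.194 -3.238
vertex 1.351 -2.102 -2.727
vertex 2.836 -1.54 -1.45
endloop
endfacet
facet normal -0.444 -0.724 -0.529
outer loop
vertex 1.351 -2.102 -2.727
vertex 2.064 -2.8 -2.37
vertex 1.129 -2.536 -1.947
endloop
endfacet
facet normal -0.544 0.790 0.285
outer loop
vertex 1.351 -2.102 -2.727
vertex 1.129 -2.536 -1.947
vertex 2.836 -1.54 -1.45
endloop
endfacet
facet normal -0.443 -0.724 -0.528
outer loop
vertex 1.129 -2.536 -1.947
vertex 2.064 -2.8 -2.37
vertex 1.611 -3.168 -1.485
endloop
endfacet
facet normal -0.424 0.301 0.854
outer loop
vertex 1.129 -2.536 -1.947
vertex 1.611 -3.168 -1.485
vertex 2.836 -1.54 -1.45
endloop
endfacet
facet normal -0.443 -0.725 -0.528
outer loop
vertex 1.611 -3.168 -1.485
vertex 2.064 -2.8 -2.37
vertex 2.435 -3.523 -1.689
endloop
endfacet
facet normal 0.175 -0.153 0.973
outer loop
vertex 1.611 -3.168 -1.485
vertex 2.435 -3.523 -1.689
vertex 2.836 -1.54 -1.45
endloop
endfacet
facet normal -0.443 -0.725 -0.528
outer loop
vertex 2.435 -3.523 -1.689
vertex 2.064 -2.8 -2.37
vertex 2.98 -3.334 -2.406
endloop
endfacet
facet normal 0.803 -0.229 0.550
outer loop
vertex 2.435 -3.523 -1.689
vertex 2.98 -3.334 -2.406
vertex 2.836 -1.54 -1.45
endloop
endfacet
facet normal -0.443 -0.724 -0.529
outer loop
vertex 2.98 -3.334 -2.406
vertex 2.064 -2.8 -2.37
vertex 2.835 -2.742 -3.095
endloop
endfacet
facet normal 0.987 0.130 -0.096
outer loop
vertex 2.98 -3.334 -2.406
vertex 2.835 -2.742 -3.095
vertex 2.836 -1.54 -1.45
endloop
endfacet
facet normal -0.477 0.669 -0.571
outer loop
vertex 1.998 0.263 -3.234
vertex 1.165 0.018 -2.825
vertex 1.789 0.695 -2.553
endloop
endfacet
facet normal 0.955 -0.006 0.297
outer loop
vertex 1.998 0.263 -3.234
vertex 1.789 0.695 -2.553
vertex 1.675 -0.698 -2.215
endloop
endfacet
facet normal -0.477 0.669 -0.571
outer loop
vertex 1.789 0.695 -2.553
vertex 1.165 0.018 -2.825
vertex 1.11 0.617 -2.077
endloop
endfacet
facet normal 0.555 0.153 0.817
outer loop
vertex 1.789 0.695 -2.553
vertex 1.11 0.617 -2.077
vertex 1.675 -0.698 -2.215
endloop
endfacet
facet normal -0.477 0.669 -0.571
outer loop
vertex 1.11 0.617 -2.077
vertex 1.165 0.018 -2.825
vertex 0.472 0.088 -2.164
endloop
endfacet
facet normal -0.036 -0.120 0.992
outer loop
vertex 1.11 0.617 -2.077
vertex 0.472 0.088 -2.164
vertex 1.675 -0.698 -2.215
endloop
endfacet
facet normal -0.476 0.669 -0.570
outer loop
vertex 0.472 0.088 -2.164
vertex 1.165 0.018 -2.825
vertex 0.356 -0.493 -2.749
endloop
endfacet
facet normal -0.375 -0.619 0.690
outer loop
vertex 0.472 0.088 -2.164
vertex 0.356 -0.493 -2.749
vertex 1.675 -0.698 -2.215
endloop
endfacet
facet normal -0.476 0.669 -0.570
outer loop
vertex 0.356 -0.493 -2.749
vertex 1.165 0.018 -2.825
vertex 0.849 -0.69 -3.392
endloop
endfacet
facet normal -0.207 -0.969 0.138
outer loop
vertex 0.356 -0.493 -2.749
vertex 0.849 -0.69 -3.392
vertex 1.675 -0.698 -2.215
endloop
endfacet
facet normal -0.476 0.669 -0.570
outer loop
vertex 0.849 -0.69 -3.392
vertex 1.165 0.018 -2.825
vertex 1.58 -0.353 -3.607
endloop
endfacet
facet normal 0.345 -0.905 -0.248
outer loop
vertex 0.849 -0.69 -3.392
vertex 1.58 -0.353 -3.607
vertex 1.675 -0.698 -2.215
endloop
endfacet
facet normal -0.477 0.669 -0.570
outer loop
vertex 1.58 -0.353 -3.607
vertex 1.165 0.018 -2.825
vertex 1.998 0.263 -3.234
endloop
endfacet
facet normal 0.861 -0.477 -0.177
outer loop
vertex 1.58 -0.353 -3.607
vertex 1.998 0.263 -3.234
vertex 1.675 -0.698 -2.215
endloop
endfacet

endsolid


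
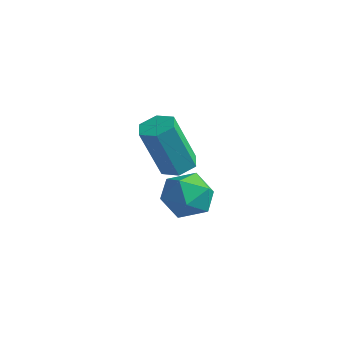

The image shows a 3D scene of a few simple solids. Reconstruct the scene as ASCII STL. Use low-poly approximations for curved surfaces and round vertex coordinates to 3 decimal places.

solid 
facet normal 0.099 0.355 -0.930
outer loop
vertex 2.741 -1.345 2.14
vertex 2.097 -1.517 2.006
vertex 2.239 -0.901 2.256
endloop
endfacet
facet normal 0.667 0.669 0.326
outer loop
vertex 2.741 -1.345 2.14
vertex 2.239 -0.901 2.256
vertex 2.527 -2.11 4.149
endloop
endfacet
facet normal 0.667 0.670 0.326
outer loop
vertex 2.527 -2.11 4.149
vertex 2.239 -0.901 2.256
vertex 2.025 -1.666 4.264
endloop
endfacet
facet normal -0.100 -0.354 0.930
outer loop
vertex 2.527 -2.11 4.149
vertex 2.025 -1.666 4.264
vertex 1.883 -2.283 4.014
endloop
endfacet
facet normal 0.100 0.354 -0.930
outer loop
vertex 2.239 -0.901 2.256
vertex 2.097 -1.517 2.006
vertex 1.595 -1.074 2.121
endloop
endfacet
facet normal -0.307 0.900 0.310
outer loop
vertex 2.239 -0.901 2.256
vertex 1.595 -1.074 2.121
vertex 2.025 -1.666 4.264
endloop
endfacet
facet normal -0.306 0.900 0.310
outer loop
vertex 2.025 -1.666 4.264
vertex 1.595 -1.074 2.121
vertex 1.381 -1.839 4.13
endloop
endfacet
facet normal -0.098 -0.354 0.930
outer loop
vertex 2.025 -1.666 4.264
vertex 1.381 -1.839 4.13
vertex 1.883 -2.283 4.014
endloop
endfacet
facet normal 0.100 0.354 -0.930
outer loop
vertex 1.595 -1.074 2.121
vertex 2.097 -1.517 2.006
vertex 1.453 -1.69 1.871
endloop
endfacet
facet normal -0.973 0.231 -0.016
outer loop
vertex 1.595 -1.074 2.121
vertex 1.453 -1.69 1.871
vertex 1.381 -1.839 4.13
endloop
endfacet
facet normal -0.973 0.231 -0.016
outer loop
vertex 1.381 -1.839 4.13
vertex 1.453 -1.69 1.871
vertex 1.239 -2.455 3.88
endloop
endfacet
facet normal -0.099 -0.355 0.930
outer loop
vertex 1.381 -1.839 4.13
vertex 1.239 -2.455 3.88
vertex 1.883 -2.283 4.014
endloop
endfacet
facet normal 0.100 0.354 -0.930
outer loop
vertex 1.453 -1.69 1.871
vertex 2.097 -1.517 2.006
vertex 1.955 -2.134 1.756
endloop
endfacet
facet normal -0.667 -0.670 -0.326
outer loop
vertex 1.453 -1.69 1.871
vertex 1.955 -2.134 1.756
vertex 1.239 -2.455 3.88
endloop
endfacet
facet normal -0.667 -0.669 -0.326
outer loop
vertex 1.239 -2.455 3.88
vertex 1.955 -2.134 1.756
vertex 1.741 -2.899 3.764
endloop
endfacet
facet normal -0.099 -0.355 0.930
outer loop
vertex 1.239 -2.455 3.88
vertex 1.741 -2.899 3.764
vertex 1.883 -2.283 4.014
endloop
endfacet
facet normal 0.098 0.354 -0.930
outer loop
vertex 1.955 -2.134 1.756
vertex 2.097 -1.517 2.006
vertex 2.599 -1.961 1.89
endloop
endfacet
facet normal 0.306 -0.900 -0.310
outer loop
vertex 1.955 -2.134 1.756
vertex 2.599 -1.961 1.89
vertex 1.741 -2.899 3.764
endloop
endfacet
facet normal 0.307 -0.900 -0.310
outer loop
vertex 1.741 -2.899 3.764
vertex 2.599 -1.961 1.89
vertex 2.385 -2.726 3.899
endloop
endfacet
facet normal -0.100 -0.354 0.930
outer loop
vertex 1.741 -2.899 3.764
vertex 2.385 -2.726 3.899
vertex 1.883 -2.283 4.014
endloop
endfacet
facet normal 0.099 0.355 -0.930
outer loop
vertex 2.599 -1.961 1.89
vertex 2.097 -1.517 2.006
vertex 2.741 -1.345 2.14
endloop
endfacet
facet normal 0.973 -0.231 0.016
outer loop
vertex 2.599 -1.961 1.89
vertex 2.741 -1.345 2.14
vertex 2.385 -2.726 3.899
endloop
endfacet
facet normal 0.973 -0.231 0.016
outer loop
vertex 2.385 -2.726 3.899
vertex 2.741 -1.345 2.14
vertex 2.527 -2.11 4.149
endloop
endfacet
facet normal -0.100 -0.354 0.930
outer loop
vertex 2.385 -2.726 3.899
vertex 2.527 -2.11 4.149
vertex 1.883 -2.283 4.014
endloop
endfacet
facet normal 0.283 0.182 0.942
outer loop
vertex 0.931 0.338 0.427
vertex 1.196 -0.673 0.543
vertex 1.907 0.02 0.195
endloop
endfacet
facet normal 0.374 0.760 0.532
outer loop
vertex 0.931 0.338 0.427
vertex 1.907 0.02 0.195
vertex 1.413 0.703 -0.433
endloop
endfacet
facet normal -0.259 0.933 0.251
outer loop
vertex 0.931 0.338 0.427
vertex 1.413 0.703 -0.433
vertex 0.398 0.432 -0.474
endloop
endfacet
facet normal -0.741 0.462 0.487
outer loop
vertex 0.931 0.338 0.427
vertex 0.398 0.432 -0.474
vertex 0.264 -0.418 0.129
endloop
endfacet
facet normal -0.406 -0.002 0.914
outer loop
vertex 0.931 0.338 0.427
vertex 0.264 -0.418 0.129
vertex 1.196 -0.673 0.543
endloop
endfacet
facet normal 0.812 0.584 -0.003
outer loop
vertex 1.413 0.703 -0.433
vertex 1.907 0.02 0.195
vertex 1.976 -0.082 -0.849
endloop
endfacet
facet normal 0.665 -0.351 0.659
outer loop
vertex 1.907 0.02 0.195
vertex 1.196 -0.673 0.543
vertex 1.842 -0.932 -0.246
endloop
endfacet
facet normal -0.450 -0.648 0.614
outer loop
vertex 1.196 -0.673 0.543
vertex 0.264 -0.418 0.129
vertex 0.827 -1.203 -0.287
endloop
endfacet
facet normal -0.992 0.103 -0.076
outer loop
vertex 0.264 -0.418 0.129
vertex 0.398 0.432 -0.474
vertex 0.333 -0.52 -0.915
endloop
endfacet
facet normal -0.212 0.864 -0.457
outer loop
vertex 0.398 0.432 -0.474
vertex 1.413 0.703 -0.433
vertex 1.044 0.173 -1.263
endloop
endfacet
facet normal 0.741 -0.462 -0.487
outer loop
vertex 1.309 -0.838 -1.147
vertex 1.976 -0.082 -0.849
vertex 1.842 -0.932 -0.246
endloop
endfacet
facet normal 0.259 -0.933 -0.251
outer loop
vertex 1.309 -0.838 -1.147
vertex 1.842 -0.932 -0.246
vertex 0.827 -1.203 -0.287
endloop
endfacet
facet normal -0.374 -0.760 -0.532
outer loop
vertex 1.309 -0.838 -1.147
vertex 0.827 -1.203 -0.287
vertex 0.333 -0.52 -0.915
endloop
endfacet
facet normal -0.283 -0.182 -0.942
outer loop
vertex 1.309 -0.838 -1.147
vertex 0.333 -0.52 -0.915
vertex 1.044 0.173 -1.263
endloop
endfacet
facet normal 0.406 0.002 -0.914
outer loop
vertex 1.309 -0.838 -1.147
vertex 1.044 0.173 -1.263
vertex 1.976 -0.082 -0.849
endloop
endfacet
facet normal 0.992 -0.103 0.076
outer loop
vertex 1.842 -0.932 -0.246
vertex 1.976 -0.082 -0.849
vertex 1.907 0.02 0.195
endloop
endfacet
facet normal 0.212 -0.864 0.457
outer loop
vertex 0.827 -1.203 -0.287
vertex 1.842 -0.932 -0.246
vertex 1.196 -0.673 0.543
endloop
endfacet
facet normal -0.812 -0.584 0.003
outer loop
vertex 0.333 -0.52 -0.915
vertex 0.827 -1.203 -0.287
vertex 0.264 -0.418 0.129
endloop
endfacet
facet normal -0.665 0.351 -0.659
outer loop
vertex 1.044 0.173 -1.263
vertex 0.333 -0.52 -0.915
vertex 0.398 0.432 -0.474
endloop
endfacet
facet normal 0.450 0.648 -0.614
outer loop
vertex 1.976 -0.082 -0.849
vertex 1.044 0.173 -1.263
vertex 1.413 0.703 -0.433
endloop
endfacet

endsolid


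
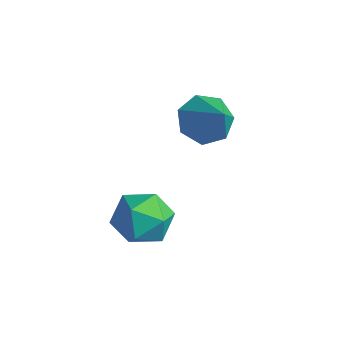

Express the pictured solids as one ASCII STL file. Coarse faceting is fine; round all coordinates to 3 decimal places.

solid 
facet normal -0.977 0.190 0.102
outer loop
vertex 0.915 -0.6 -1.399
vertex 1.005 -0.607 -0.52
vertex 1.105 0.147 -0.968
endloop
endfacet
facet normal -0.724 0.474 -0.502
outer loop
vertex 0.915 -0.6 -1.399
vertex 1.105 0.147 -0.968
vertex 1.512 -0.039 -1.73
endloop
endfacet
facet normal -0.444 -0.055 -0.894
outer loop
vertex 0.915 -0.6 -1.399
vertex 1.512 -0.039 -1.73
vertex 1.663 -0.909 -1.752
endloop
endfacet
facet normal -0.525 -0.664 -0.532
outer loop
vertex 0.915 -0.6 -1.399
vertex 1.663 -0.909 -1.752
vertex 1.35 -1.26 -1.004
endloop
endfacet
facet normal -0.854 -0.513 0.083
outer loop
vertex 0.915 -0.6 -1.399
vertex 1.35 -1.26 -1.004
vertex 1.005 -0.607 -0.52
endloop
endfacet
facet normal -0.197 0.923 -0.330
outer loop
vertex 1.512 -0.039 -1.73
vertex 1.105 0.147 -0.968
vertex 1.97 0.3 -1.056
endloop
endfacet
facet normal -0.606 0.464 0.646
outer loop
vertex 1.105 0.147 -0.968
vertex 1.005 -0.607 -0.52
vertex 1.657 -0.051 -0.308
endloop
endfacet
facet normal -0.409 -0.673 0.616
outer loop
vertex 1.005 -0.607 -0.52
vertex 1.35 -1.26 -1.004
vertex 1.808 -0.921 -0.33
endloop
endfacet
facet normal 0.124 -0.917 -0.379
outer loop
vertex 1.35 -1.26 -1.004
vertex 1.663 -0.909 -1.752
vertex 2.215 -1.107 -1.092
endloop
endfacet
facet normal 0.255 0.069 -0.964
outer loop
vertex 1.663 -0.909 -1.752
vertex 1.512 -0.039 -1.73
vertex 2.315 -0.353 -1.54
endloop
endfacet
facet normal 0.525 0.664 0.532
outer loop
vertex 2.405 -0.36 -0.661
vertex 1.97 0.3 -1.056
vertex 1.657 -0.051 -0.308
endloop
endfacet
facet normal 0.444 0.055 0.894
outer loop
vertex 2.405 -0.36 -0.661
vertex 1.657 -0.051 -0.308
vertex 1.808 -0.921 -0.33
endloop
endfacet
facet normal 0.724 -0.474 0.502
outer loop
vertex 2.405 -0.36 -0.661
vertex 1.808 -0.921 -0.33
vertex 2.215 -1.107 -1.092
endloop
endfacet
facet normal 0.977 -0.190 -0.102
outer loop
vertex 2.405 -0.36 -0.661
vertex 2.215 -1.107 -1.092
vertex 2.315 -0.353 -1.54
endloop
endfacet
facet normal 0.854 0.513 -0.083
outer loop
vertex 2.405 -0.36 -0.661
vertex 2.315 -0.353 -1.54
vertex 1.97 0.3 -1.056
endloop
endfacet
facet normal -0.124 0.917 0.379
outer loop
vertex 1.657 -0.051 -0.308
vertex 1.97 0.3 -1.056
vertex 1.105 0.147 -0.968
endloop
endfacet
facet normal -0.255 -0.069 0.964
outer loop
vertex 1.808 -0.921 -0.33
vertex 1.657 -0.051 -0.308
vertex 1.005 -0.607 -0.52
endloop
endfacet
facet normal 0.197 -0.923 0.330
outer loop
vertex 2.215 -1.107 -1.092
vertex 1.808 -0.921 -0.33
vertex 1.35 -1.26 -1.004
endloop
endfacet
facet normal 0.606 -0.464 -0.646
outer loop
vertex 2.315 -0.353 -1.54
vertex 2.215 -1.107 -1.092
vertex 1.663 -0.909 -1.752
endloop
endfacet
facet normal 0.409 0.673 -0.616
outer loop
vertex 1.97 0.3 -1.056
vertex 2.315 -0.353 -1.54
vertex 1.512 -0.039 -1.73
endloop
endfacet
facet normal -0.708 0.136 -0.693
outer loop
vertex 1.134 1.79 0.301
vertex 0.713 2.218 0.815
vertex 1.262 2.463 0.302
endloop
endfacet
facet normal 0.925 -0.175 -0.338
outer loop
vertex 1.134 1.79 0.301
vertex 1.262 2.463 0.302
vertex 1.727 2.022 1.805
endloop
endfacet
facet normal -0.708 0.137 -0.693
outer loop
vertex 1.262 2.463 0.302
vertex 0.713 2.218 0.815
vertex 0.977 2.952 0.69
endloop
endfacet
facet normal 0.826 0.555 -0.093
outer loop
vertex 1.262 2.463 0.302
vertex 0.977 2.952 0.69
vertex 1.727 2.022 1.805
endloop
endfacet
facet normal -0.709 0.137 -0.692
outer loop
vertex 0.977 2.952 0.69
vertex 0.713 2.218 0.815
vertex 0.494 2.887 1.172
endloop
endfacet
facet normal 0.343 0.822 0.455
outer loop
vertex 0.977 2.952 0.69
vertex 0.494 2.887 1.172
vertex 1.727 2.022 1.805
endloop
endfacet
facet normal -0.709 0.137 -0.692
outer loop
vertex 0.494 2.887 1.172
vertex 0.713 2.218 0.815
vertex 0.176 2.318 1.385
endloop
endfacet
facet normal -0.161 0.423 0.892
outer loop
vertex 0.494 2.887 1.172
vertex 0.176 2.318 1.385
vertex 1.727 2.022 1.805
endloop
endfacet
facet normal -0.709 0.136 -0.692
outer loop
vertex 0.176 2.318 1.385
vertex 0.713 2.218 0.815
vertex 0.263 1.674 1.169
endloop
endfacet
facet normal -0.306 -0.340 0.889
outer loop
vertex 0.176 2.318 1.385
vertex 0.263 1.674 1.169
vertex 1.727 2.022 1.805
endloop
endfacet
facet normal -0.709 0.136 -0.692
outer loop
vertex 0.263 1.674 1.169
vertex 0.713 2.218 0.815
vertex 0.689 1.439 0.686
endloop
endfacet
facet normal 0.017 -0.893 0.450
outer loop
vertex 0.263 1.674 1.169
vertex 0.689 1.439 0.686
vertex 1.727 2.022 1.805
endloop
endfacet
facet normal -0.708 0.137 -0.693
outer loop
vertex 0.689 1.439 0.686
vertex 0.713 2.218 0.815
vertex 1.134 1.79 0.301
endloop
endfacet
facet normal 0.564 -0.820 -0.096
outer loop
vertex 0.689 1.439 0.686
vertex 1.134 1.79 0.301
vertex 1.727 2.022 1.805
endloop
endfacet

endsolid


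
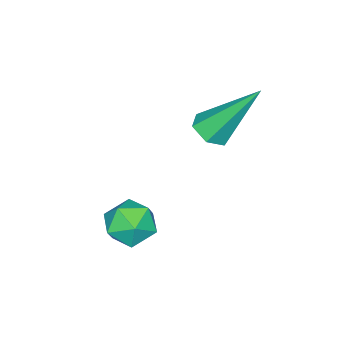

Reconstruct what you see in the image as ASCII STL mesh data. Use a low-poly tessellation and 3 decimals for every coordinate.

solid 
facet normal 0.259 -0.534 -0.805
outer loop
vertex 1.859 -0.011 -1.084
vertex 1.493 0.219 -1.354
vertex 1.961 0.42 -1.337
endloop
endfacet
facet normal 0.856 0.096 0.508
outer loop
vertex 1.859 -0.011 -1.084
vertex 1.961 0.42 -1.337
vertex 1.027 1.181 0.094
endloop
endfacet
facet normal 0.259 -0.534 -0.805
outer loop
vertex 1.961 0.42 -1.337
vertex 1.493 0.219 -1.354
vertex 1.595 0.65 -1.607
endloop
endfacet
facet normal 0.566 0.822 -0.067
outer loop
vertex 1.961 0.42 -1.337
vertex 1.595 0.65 -1.607
vertex 1.027 1.181 0.094
endloop
endfacet
facet normal 0.260 -0.534 -0.805
outer loop
vertex 1.595 0.65 -1.607
vertex 1.493 0.219 -1.354
vertex 1.127 0.449 -1.625
endloop
endfacet
facet normal -0.352 0.854 -0.384
outer loop
vertex 1.595 0.65 -1.607
vertex 1.127 0.449 -1.625
vertex 1.027 1.181 0.094
endloop
endfacet
facet normal 0.260 -0.534 -0.805
outer loop
vertex 1.127 0.449 -1.625
vertex 1.493 0.219 -1.354
vertex 1.025 0.018 -1.372
endloop
endfacet
facet normal -0.979 0.159 -0.125
outer loop
vertex 1.127 0.449 -1.625
vertex 1.025 0.018 -1.372
vertex 1.027 1.181 0.094
endloop
endfacet
facet normal 0.260 -0.534 -0.805
outer loop
vertex 1.025 0.018 -1.372
vertex 1.493 0.219 -1.354
vertex 1.391 -0.212 -1.101
endloop
endfacet
facet normal -0.690 -0.567 0.451
outer loop
vertex 1.025 0.018 -1.372
vertex 1.391 -0.212 -1.101
vertex 1.027 1.181 0.094
endloop
endfacet
facet normal 0.259 -0.534 -0.805
outer loop
vertex 1.391 -0.212 -1.101
vertex 1.493 0.219 -1.354
vertex 1.859 -0.011 -1.084
endloop
endfacet
facet normal 0.229 -0.599 0.768
outer loop
vertex 1.391 -0.212 -1.101
vertex 1.859 -0.011 -1.084
vertex 1.027 1.181 0.094
endloop
endfacet
facet normal 0.015 0.874 0.487
outer loop
vertex 3.87 0.446 -2.952
vertex 3.737 0.137 -2.393
vertex 4.356 0.228 -2.576
endloop
endfacet
facet normal 0.456 0.887 -0.075
outer loop
vertex 3.87 0.446 -2.952
vertex 4.356 0.228 -2.576
vertex 4.387 0.157 -3.224
endloop
endfacet
facet normal 0.070 0.747 -0.661
outer loop
vertex 3.87 0.446 -2.952
vertex 4.387 0.157 -3.224
vertex 3.787 0.022 -3.44
endloop
endfacet
facet normal -0.607 0.648 -0.460
outer loop
vertex 3.87 0.446 -2.952
vertex 3.787 0.022 -3.44
vertex 3.386 0.01 -2.927
endloop
endfacet
facet normal -0.641 0.726 0.249
outer loop
vertex 3.87 0.446 -2.952
vertex 3.386 0.01 -2.927
vertex 3.737 0.137 -2.393
endloop
endfacet
facet normal 0.932 0.362 0.005
outer loop
vertex 4.387 0.157 -3.224
vertex 4.356 0.228 -2.576
vertex 4.574 -0.33 -2.833
endloop
endfacet
facet normal 0.220 0.340 0.914
outer loop
vertex 4.356 0.228 -2.576
vertex 3.737 0.137 -2.393
vertex 4.173 -0.342 -2.32
endloop
endfacet
facet normal -0.842 0.102 0.529
outer loop
vertex 3.737 0.137 -2.393
vertex 3.386 0.01 -2.927
vertex 3.573 -0.477 -2.536
endloop
endfacet
facet normal -0.787 -0.024 -0.616
outer loop
vertex 3.386 0.01 -2.927
vertex 3.787 0.022 -3.44
vertex 3.604 -0.548 -3.184
endloop
endfacet
facet normal 0.308 0.137 -0.941
outer loop
vertex 3.787 0.022 -3.44
vertex 4.387 0.157 -3.224
vertex 4.223 -0.457 -3.367
endloop
endfacet
facet normal 0.607 -0.648 0.460
outer loop
vertex 4.09 -0.766 -2.808
vertex 4.574 -0.33 -2.833
vertex 4.173 -0.342 -2.32
endloop
endfacet
facet normal -0.070 -0.747 0.661
outer loop
vertex 4.09 -0.766 -2.808
vertex 4.173 -0.342 -2.32
vertex 3.573 -0.477 -2.536
endloop
endfacet
facet normal -0.456 -0.887 0.075
outer loop
vertex 4.09 -0.766 -2.808
vertex 3.573 -0.477 -2.536
vertex 3.604 -0.548 -3.184
endloop
endfacet
facet normal -0.015 -0.874 -0.487
outer loop
vertex 4.09 -0.766 -2.808
vertex 3.604 -0.548 -3.184
vertex 4.223 -0.457 -3.367
endloop
endfacet
facet normal 0.641 -0.726 -0.249
outer loop
vertex 4.09 -0.766 -2.808
vertex 4.223 -0.457 -3.367
vertex 4.574 -0.33 -2.833
endloop
endfacet
facet normal 0.787 0.024 0.616
outer loop
vertex 4.173 -0.342 -2.32
vertex 4.574 -0.33 -2.833
vertex 4.356 0.228 -2.576
endloop
endfacet
facet normal -0.308 -0.137 0.941
outer loop
vertex 3.573 -0.477 -2.536
vertex 4.173 -0.342 -2.32
vertex 3.737 0.137 -2.393
endloop
endfacet
facet normal -0.932 -0.362 -0.005
outer loop
vertex 3.604 -0.548 -3.184
vertex 3.573 -0.477 -2.536
vertex 3.386 0.01 -2.927
endloop
endfacet
facet normal -0.220 -0.340 -0.914
outer loop
vertex 4.223 -0.457 -3.367
vertex 3.604 -0.548 -3.184
vertex 3.787 0.022 -3.44
endloop
endfacet
facet normal 0.842 -0.102 -0.529
outer loop
vertex 4.574 -0.33 -2.833
vertex 4.223 -0.457 -3.367
vertex 4.387 0.157 -3.224
endloop
endfacet

endsolid


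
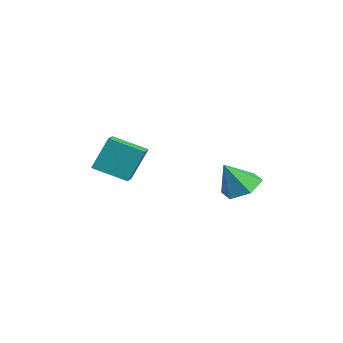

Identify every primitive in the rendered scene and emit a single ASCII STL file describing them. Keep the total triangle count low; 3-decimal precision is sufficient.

solid 
facet normal -0.472 -0.800 0.370
outer loop
vertex -1.233 -3.264 4.243
vertex -2.105 -2.857 4.01
vertex -1.17 -4.028 2.67
endloop
endfacet
facet normal 0.880 -0.412 0.235
outer loop
vertex -0.375 -2.683 2.05
vertex -1.233 -3.264 4.243
vertex -1.17 -4.028 2.67
endloop
endfacet
facet normal -0.473 -0.800 0.369
outer loop
vertex -1.17 -4.028 2.67
vertex -2.105 -2.857 4.01
vertex -2.041 -3.62 2.437
endloop
endfacet
facet normal 0.036 -0.436 -0.899
outer loop
vertex -2.041 -3.62 2.437
vertex -0.375 -2.683 2.05
vertex -1.17 -4.028 2.67
endloop
endfacet
facet normal -0.037 0.436 0.899
outer loop
vertex -1.233 -3.264 4.243
vertex -1.31 -1.512 3.39
vertex -2.105 -2.857 4.01
endloop
endfacet
facet normal 0.880 -0.412 0.235
outer loop
vertex -0.439 -1.92 3.623
vertex -1.233 -3.264 4.243
vertex -0.375 -2.683 2.05
endloop
endfacet
facet normal -0.036 0.436 0.899
outer loop
vertex -0.439 -1.92 3.623
vertex -1.31 -1.512 3.39
vertex -1.233 -3.264 4.243
endloop
endfacet
facet normal -0.880 0.412 -0.236
outer loop
vertex -2.105 -2.857 4.01
vertex -1.31 -1.512 3.39
vertex -2.041 -3.62 2.437
endloop
endfacet
facet normal 0.037 -0.436 -0.899
outer loop
vertex -1.247 -2.276 1.817
vertex -0.375 -2.683 2.05
vertex -2.041 -3.62 2.437
endloop
endfacet
facet normal -0.880 0.412 -0.235
outer loop
vertex -2.041 -3.62 2.437
vertex -1.31 -1.512 3.39
vertex -1.247 -2.276 1.817
endloop
endfacet
facet normal 0.472 0.800 -0.369
outer loop
vertex -1.247 -2.276 1.817
vertex -0.439 -1.92 3.623
vertex -0.375 -2.683 2.05
endloop
endfacet
facet normal 0.473 0.800 -0.369
outer loop
vertex -1.31 -1.512 3.39
vertex -0.439 -1.92 3.623
vertex -1.247 -2.276 1.817
endloop
endfacet
facet normal -0.020 0.519 -0.854
outer loop
vertex 0.445 1.509 0.813
vertex -0.086 2.228 1.262
vertex 0.913 2.269 1.264
endloop
endfacet
facet normal 0.787 -0.590 0.177
outer loop
vertex 0.445 1.509 0.813
vertex 0.913 2.269 1.264
vertex -0.054 1.392 2.638
endloop
endfacet
facet normal -0.020 0.519 -0.854
outer loop
vertex 0.913 2.269 1.264
vertex -0.086 2.228 1.262
vertex 0.383 2.988 1.713
endloop
endfacet
facet normal 0.756 0.161 0.635
outer loop
vertex 0.913 2.269 1.264
vertex 0.383 2.988 1.713
vertex -0.054 1.392 2.638
endloop
endfacet
facet normal -0.020 0.520 -0.854
outer loop
vertex 0.383 2.988 1.713
vertex -0.086 2.228 1.262
vertex -0.616 2.947 1.712
endloop
endfacet
facet normal -0.022 0.506 0.862
outer loop
vertex 0.383 2.988 1.713
vertex -0.616 2.947 1.712
vertex -0.054 1.392 2.638
endloop
endfacet
facet normal -0.020 0.520 -0.854
outer loop
vertex -0.616 2.947 1.712
vertex -0.086 2.228 1.262
vertex -1.085 2.187 1.261
endloop
endfacet
facet normal -0.768 0.099 0.632
outer loop
vertex -0.616 2.947 1.712
vertex -1.085 2.187 1.261
vertex -0.054 1.392 2.638
endloop
endfacet
facet normal -0.020 0.520 -0.854
outer loop
vertex -1.085 2.187 1.261
vertex -0.086 2.228 1.262
vertex -0.554 1.469 0.811
endloop
endfacet
facet normal -0.736 -0.654 0.174
outer loop
vertex -1.085 2.187 1.261
vertex -0.554 1.469 0.811
vertex -0.054 1.392 2.638
endloop
endfacet
facet normal -0.019 0.519 -0.854
outer loop
vertex -0.554 1.469 0.811
vertex -0.086 2.228 1.262
vertex 0.445 1.509 0.813
endloop
endfacet
facet normal 0.040 -0.998 -0.053
outer loop
vertex -0.554 1.469 0.811
vertex 0.445 1.509 0.813
vertex -0.054 1.392 2.638
endloop
endfacet

endsolid


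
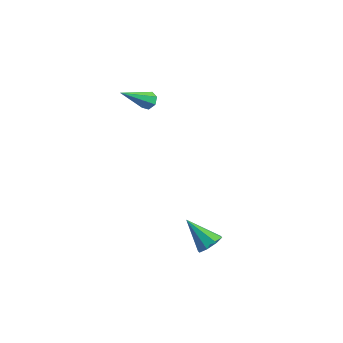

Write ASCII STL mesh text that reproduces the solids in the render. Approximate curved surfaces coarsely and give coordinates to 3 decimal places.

solid 
facet normal 0.161 0.782 -0.603
outer loop
vertex -2.348 1.364 1.725
vertex -2.84 1.452 1.708
vertex -2.503 1.631 2.03
endloop
endfacet
facet normal 0.857 -0.084 0.509
outer loop
vertex -2.348 1.364 1.725
vertex -2.503 1.631 2.03
vertex -3.14 -0.012 2.832
endloop
endfacet
facet normal 0.158 0.783 -0.601
outer loop
vertex -2.503 1.631 2.03
vertex -2.84 1.452 1.708
vertex -2.912 1.762 2.093
endloop
endfacet
facet normal 0.250 0.345 0.905
outer loop
vertex -2.503 1.631 2.03
vertex -2.912 1.762 2.093
vertex -3.14 -0.012 2.832
endloop
endfacet
facet normal 0.161 0.783 -0.601
outer loop
vertex -2.912 1.762 2.093
vertex -2.84 1.452 1.708
vertex -3.267 1.66 1.865
endloop
endfacet
facet normal -0.575 0.377 0.727
outer loop
vertex -2.912 1.762 2.093
vertex -3.267 1.66 1.865
vertex -3.14 -0.012 2.832
endloop
endfacet
facet normal 0.160 0.783 -0.602
outer loop
vertex -3.267 1.66 1.865
vertex -2.84 1.452 1.708
vertex -3.301 1.401 1.519
endloop
endfacet
facet normal -0.994 -0.013 0.108
outer loop
vertex -3.267 1.66 1.865
vertex -3.301 1.401 1.519
vertex -3.14 -0.012 2.832
endloop
endfacet
facet normal 0.160 0.782 -0.602
outer loop
vertex -3.301 1.401 1.519
vertex -2.84 1.452 1.708
vertex -2.988 1.18 1.315
endloop
endfacet
facet normal -0.693 -0.532 -0.487
outer loop
vertex -3.301 1.401 1.519
vertex -2.988 1.18 1.315
vertex -3.14 -0.012 2.832
endloop
endfacet
facet normal 0.159 0.783 -0.602
outer loop
vertex -2.988 1.18 1.315
vertex -2.84 1.452 1.708
vertex -2.564 1.164 1.406
endloop
endfacet
facet normal 0.101 -0.787 -0.608
outer loop
vertex -2.988 1.18 1.315
vertex -2.564 1.164 1.406
vertex -3.14 -0.012 2.832
endloop
endfacet
facet normal 0.161 0.784 -0.600
outer loop
vertex -2.564 1.164 1.406
vertex -2.84 1.452 1.708
vertex -2.348 1.364 1.725
endloop
endfacet
facet normal 0.791 -0.589 -0.166
outer loop
vertex -2.564 1.164 1.406
vertex -2.348 1.364 1.725
vertex -3.14 -0.012 2.832
endloop
endfacet
facet normal 0.697 0.158 -0.700
outer loop
vertex 3.733 -1.933 -2.684
vertex 3.411 -1.393 -2.883
vertex 3.884 -1.517 -2.44
endloop
endfacet
facet normal 0.363 -0.566 0.740
outer loop
vertex 3.733 -1.933 -2.684
vertex 3.884 -1.517 -2.44
vertex 2.289 -1.647 -1.757
endloop
endfacet
facet normal 0.697 0.157 -0.700
outer loop
vertex 3.884 -1.517 -2.44
vertex 3.411 -1.393 -2.883
vertex 3.758 -1.029 -2.456
endloop
endfacet
facet normal 0.382 0.129 0.915
outer loop
vertex 3.884 -1.517 -2.44
vertex 3.758 -1.029 -2.456
vertex 2.289 -1.647 -1.757
endloop
endfacet
facet normal 0.696 0.158 -0.700
outer loop
vertex 3.758 -1.029 -2.456
vertex 3.411 -1.393 -2.883
vertex 3.428 -0.753 -2.722
endloop
endfacet
facet normal 0.033 0.714 0.700
outer loop
vertex 3.758 -1.029 -2.456
vertex 3.428 -0.753 -2.722
vertex 2.289 -1.647 -1.757
endloop
endfacet
facet normal 0.697 0.158 -0.700
outer loop
vertex 3.428 -0.753 -2.722
vertex 3.411 -1.393 -2.883
vertex 3.089 -0.853 -3.082
endloop
endfacet
facet normal -0.482 0.849 0.218
outer loop
vertex 3.428 -0.753 -2.722
vertex 3.089 -0.853 -3.082
vertex 2.289 -1.647 -1.757
endloop
endfacet
facet normal 0.697 0.158 -0.700
outer loop
vertex 3.089 -0.853 -3.082
vertex 3.411 -1.393 -2.883
vertex 2.938 -1.269 -3.326
endloop
endfacet
facet normal -0.856 0.454 -0.245
outer loop
vertex 3.089 -0.853 -3.082
vertex 2.938 -1.269 -3.326
vertex 2.289 -1.647 -1.757
endloop
endfacet
facet normal 0.697 0.160 -0.699
outer loop
vertex 2.938 -1.269 -3.326
vertex 3.411 -1.393 -2.883
vertex 3.065 -1.758 -3.311
endloop
endfacet
facet normal -0.875 -0.240 -0.420
outer loop
vertex 2.938 -1.269 -3.326
vertex 3.065 -1.758 -3.311
vertex 2.289 -1.647 -1.757
endloop
endfacet
facet normal 0.698 0.157 -0.698
outer loop
vertex 3.065 -1.758 -3.311
vertex 3.411 -1.393 -2.883
vertex 3.394 -2.033 -3.044
endloop
endfacet
facet normal -0.525 -0.826 -0.203
outer loop
vertex 3.065 -1.758 -3.311
vertex 3.394 -2.033 -3.044
vertex 2.289 -1.647 -1.757
endloop
endfacet
facet normal 0.697 0.158 -0.700
outer loop
vertex 3.394 -2.033 -3.044
vertex 3.411 -1.393 -2.883
vertex 3.733 -1.933 -2.684
endloop
endfacet
facet normal -0.012 -0.961 0.278
outer loop
vertex 3.394 -2.033 -3.044
vertex 3.733 -1.933 -2.684
vertex 2.289 -1.647 -1.757
endloop
endfacet

endsolid


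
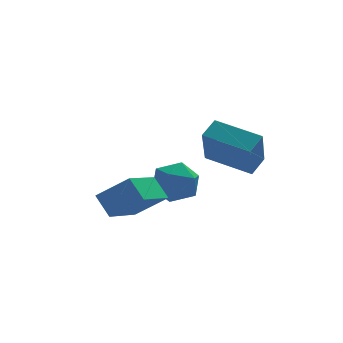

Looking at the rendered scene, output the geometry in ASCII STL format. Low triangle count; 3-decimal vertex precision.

solid 
facet normal -0.645 -0.582 -0.494
outer loop
vertex 0.624 -5.119 3.197
vertex -0.835 -3.869 3.629
vertex 0.982 -4.145 1.582
endloop
endfacet
facet normal 0.741 -0.635 -0.219
outer loop
vertex 1.595 -3.591 2.051
vertex 0.624 -5.119 3.197
vertex 0.982 -4.145 1.582
endloop
endfacet
facet normal -0.645 -0.582 -0.494
outer loop
vertex 0.982 -4.145 1.582
vertex -0.835 -3.869 3.629
vertex -0.478 -2.894 2.014
endloop
endfacet
facet normal 0.186 0.507 -0.842
outer loop
vertex -0.478 -2.894 2.014
vertex 1.595 -3.591 2.051
vertex 0.982 -4.145 1.582
endloop
endfacet
facet normal -0.185 -0.507 0.842
outer loop
vertex 0.624 -5.119 3.197
vertex -0.222 -3.315 4.098
vertex -0.835 -3.869 3.629
endloop
endfacet
facet normal 0.740 -0.635 -0.220
outer loop
vertex 1.238 -4.566 3.666
vertex 0.624 -5.119 3.197
vertex 1.595 -3.591 2.051
endloop
endfacet
facet normal -0.186 -0.507 0.841
outer loop
vertex 1.238 -4.566 3.666
vertex -0.222 -3.315 4.098
vertex 0.624 -5.119 3.197
endloop
endfacet
facet normal -0.741 0.635 0.219
outer loop
vertex -0.835 -3.869 3.629
vertex -0.222 -3.315 4.098
vertex -0.478 -2.894 2.014
endloop
endfacet
facet normal 0.186 0.507 -0.841
outer loop
vertex 0.136 -2.341 2.483
vertex 1.595 -3.591 2.051
vertex -0.478 -2.894 2.014
endloop
endfacet
facet normal -0.740 0.636 0.219
outer loop
vertex -0.478 -2.894 2.014
vertex -0.222 -3.315 4.098
vertex 0.136 -2.341 2.483
endloop
endfacet
facet normal 0.645 0.582 0.494
outer loop
vertex 0.136 -2.341 2.483
vertex 1.238 -4.566 3.666
vertex 1.595 -3.591 2.051
endloop
endfacet
facet normal 0.645 0.582 0.494
outer loop
vertex -0.222 -3.315 4.098
vertex 1.238 -4.566 3.666
vertex 0.136 -2.341 2.483
endloop
endfacet
facet normal -0.591 -0.720 0.364
outer loop
vertex -3.055 -4.127 0.7
vertex -3.432 -3.416 1.494
vertex -4.23 -3.656 -0.279
endloop
endfacet
facet normal 0.333 -0.629 -0.702
outer loop
vertex -2.968 -2.124 -1.054
vertex -3.055 -4.127 0.7
vertex -4.23 -3.656 -0.279
endloop
endfacet
facet normal -0.592 -0.719 0.364
outer loop
vertex -4.23 -3.656 -0.279
vertex -3.432 -3.416 1.494
vertex -4.606 -2.945 0.514
endloop
endfacet
facet normal -0.734 0.295 -0.612
outer loop
vertex -4.606 -2.945 0.514
vertex -2.968 -2.124 -1.054
vertex -4.23 -3.656 -0.279
endloop
endfacet
facet normal 0.734 -0.295 0.612
outer loop
vertex -3.055 -4.127 0.7
vertex -2.17 -1.884 0.719
vertex -3.432 -3.416 1.494
endloop
endfacet
facet normal 0.334 -0.629 -0.702
outer loop
vertex -1.794 -2.595 -0.074
vertex -3.055 -4.127 0.7
vertex -2.968 -2.124 -1.054
endloop
endfacet
facet normal 0.734 -0.295 0.612
outer loop
vertex -1.794 -2.595 -0.074
vertex -2.17 -1.884 0.719
vertex -3.055 -4.127 0.7
endloop
endfacet
facet normal -0.333 0.630 0.702
outer loop
vertex -3.432 -3.416 1.494
vertex -2.17 -1.884 0.719
vertex -4.606 -2.945 0.514
endloop
endfacet
facet normal -0.734 0.295 -0.612
outer loop
vertex -3.345 -1.413 -0.26
vertex -2.968 -2.124 -1.054
vertex -4.606 -2.945 0.514
endloop
endfacet
facet normal -0.333 0.629 0.702
outer loop
vertex -4.606 -2.945 0.514
vertex -2.17 -1.884 0.719
vertex -3.345 -1.413 -0.26
endloop
endfacet
facet normal 0.592 0.720 -0.363
outer loop
vertex -3.345 -1.413 -0.26
vertex -1.794 -2.595 -0.074
vertex -2.968 -2.124 -1.054
endloop
endfacet
facet normal 0.592 0.719 -0.364
outer loop
vertex -2.17 -1.884 0.719
vertex -1.794 -2.595 -0.074
vertex -3.345 -1.413 -0.26
endloop
endfacet
facet normal 0.023 0.915 -0.402
outer loop
vertex -0.728 -0.52 -0.743
vertex -1.733 -0.374 -0.468
vertex -0.962 -0.103 0.194
endloop
endfacet
facet normal 0.668 0.728 -0.157
outer loop
vertex -0.728 -0.52 -0.743
vertex -0.962 -0.103 0.194
vertex -0.198 -0.821 0.114
endloop
endfacet
facet normal 0.863 0.126 -0.489
outer loop
vertex -0.728 -0.52 -0.743
vertex -0.198 -0.821 0.114
vertex -0.497 -1.535 -0.598
endloop
endfacet
facet normal 0.340 -0.057 -0.939
outer loop
vertex -0.728 -0.52 -0.743
vertex -0.497 -1.535 -0.598
vertex -1.445 -1.259 -0.958
endloop
endfacet
facet normal -0.179 0.431 -0.884
outer loop
vertex -0.728 -0.52 -0.743
vertex -1.445 -1.259 -0.958
vertex -1.733 -0.374 -0.468
endloop
endfacet
facet normal 0.606 0.585 0.539
outer loop
vertex -0.198 -0.821 0.114
vertex -0.962 -0.103 0.194
vertex -0.875 -0.861 0.918
endloop
endfacet
facet normal -0.436 0.888 0.144
outer loop
vertex -0.962 -0.103 0.194
vertex -1.733 -0.374 -0.468
vertex -1.823 -0.585 0.558
endloop
endfacet
facet normal -0.763 0.105 -0.638
outer loop
vertex -1.733 -0.374 -0.468
vertex -1.445 -1.259 -0.958
vertex -2.122 -1.299 -0.154
endloop
endfacet
facet normal 0.076 -0.684 -0.725
outer loop
vertex -1.445 -1.259 -0.958
vertex -0.497 -1.535 -0.598
vertex -1.358 -2.017 -0.234
endloop
endfacet
facet normal 0.922 -0.387 0.001
outer loop
vertex -0.497 -1.535 -0.598
vertex -0.198 -0.821 0.114
vertex -0.587 -1.746 0.428
endloop
endfacet
facet normal -0.340 0.057 0.939
outer loop
vertex -1.592 -1.6 0.703
vertex -0.875 -0.861 0.918
vertex -1.823 -0.585 0.558
endloop
endfacet
facet normal -0.863 -0.126 0.489
outer loop
vertex -1.592 -1.6 0.703
vertex -1.823 -0.585 0.558
vertex -2.122 -1.299 -0.154
endloop
endfacet
facet normal -0.668 -0.728 0.157
outer loop
vertex -1.592 -1.6 0.703
vertex -2.122 -1.299 -0.154
vertex -1.358 -2.017 -0.234
endloop
endfacet
facet normal -0.023 -0.915 0.402
outer loop
vertex -1.592 -1.6 0.703
vertex -1.358 -2.017 -0.234
vertex -0.587 -1.746 0.428
endloop
endfacet
facet normal 0.179 -0.431 0.884
outer loop
vertex -1.592 -1.6 0.703
vertex -0.587 -1.746 0.428
vertex -0.875 -0.861 0.918
endloop
endfacet
facet normal -0.076 0.684 0.725
outer loop
vertex -1.823 -0.585 0.558
vertex -0.875 -0.861 0.918
vertex -0.962 -0.103 0.194
endloop
endfacet
facet normal -0.922 0.387 -0.001
outer loop
vertex -2.122 -1.299 -0.154
vertex -1.823 -0.585 0.558
vertex -1.733 -0.374 -0.468
endloop
endfacet
facet normal -0.606 -0.585 -0.539
outer loop
vertex -1.358 -2.017 -0.234
vertex -2.122 -1.299 -0.154
vertex -1.445 -1.259 -0.958
endloop
endfacet
facet normal 0.436 -0.888 -0.144
outer loop
vertex -0.587 -1.746 0.428
vertex -1.358 -2.017 -0.234
vertex -0.497 -1.535 -0.598
endloop
endfacet
facet normal 0.763 -0.105 0.638
outer loop
vertex -0.875 -0.861 0.918
vertex -0.587 -1.746 0.428
vertex -0.198 -0.821 0.114
endloop
endfacet

endsolid
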